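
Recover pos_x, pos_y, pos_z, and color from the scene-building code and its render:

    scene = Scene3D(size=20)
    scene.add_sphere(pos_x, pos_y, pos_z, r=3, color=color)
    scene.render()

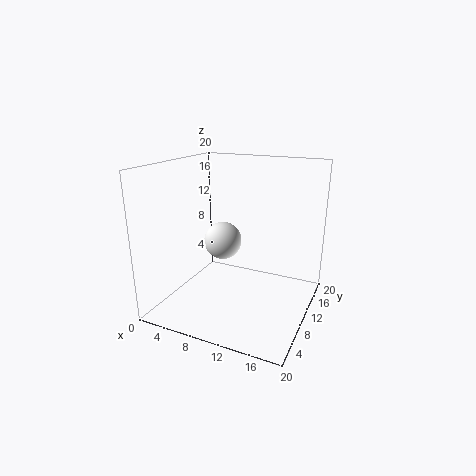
pos_x = 5; pos_y = 15; pos_z = 7; color = 'white'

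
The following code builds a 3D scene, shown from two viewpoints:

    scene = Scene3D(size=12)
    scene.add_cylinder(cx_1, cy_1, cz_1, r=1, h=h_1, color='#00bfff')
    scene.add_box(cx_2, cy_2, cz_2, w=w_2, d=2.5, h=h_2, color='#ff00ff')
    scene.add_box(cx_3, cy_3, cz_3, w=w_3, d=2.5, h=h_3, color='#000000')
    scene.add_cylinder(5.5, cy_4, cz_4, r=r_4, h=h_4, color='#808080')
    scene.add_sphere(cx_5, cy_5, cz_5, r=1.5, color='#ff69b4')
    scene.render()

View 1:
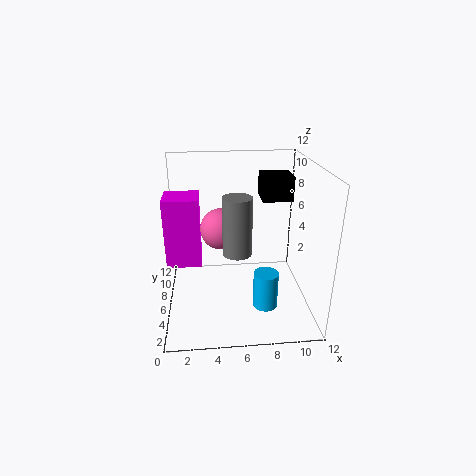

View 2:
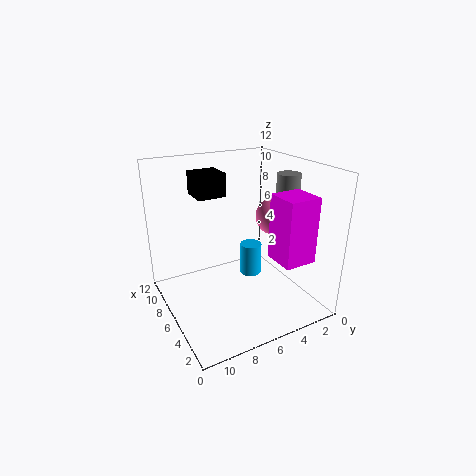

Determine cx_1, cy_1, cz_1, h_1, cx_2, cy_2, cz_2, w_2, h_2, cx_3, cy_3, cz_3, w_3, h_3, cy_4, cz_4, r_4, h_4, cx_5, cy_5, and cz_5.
cx_1 = 8, cy_1 = 3.5, cz_1 = 1, h_1 = 3, cx_2 = 0.5, cy_2 = 2.5, cz_2 = 5.5, w_2 = 2.5, h_2 = 5, cx_3 = 8, cy_3 = 6, cz_3 = 9, w_3 = 2.5, h_3 = 2, cy_4 = 1.5, cz_4 = 7, r_4 = 1, h_4 = 4, cx_5 = 4.5, cy_5 = 3.5, cz_5 = 8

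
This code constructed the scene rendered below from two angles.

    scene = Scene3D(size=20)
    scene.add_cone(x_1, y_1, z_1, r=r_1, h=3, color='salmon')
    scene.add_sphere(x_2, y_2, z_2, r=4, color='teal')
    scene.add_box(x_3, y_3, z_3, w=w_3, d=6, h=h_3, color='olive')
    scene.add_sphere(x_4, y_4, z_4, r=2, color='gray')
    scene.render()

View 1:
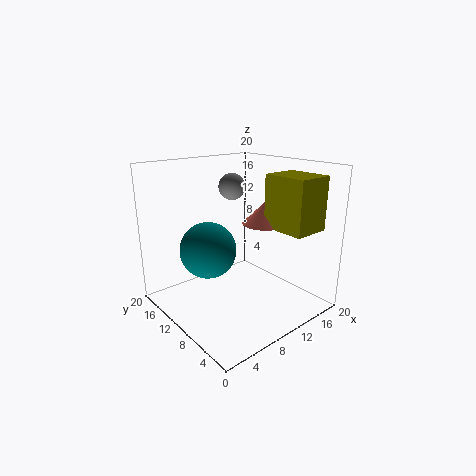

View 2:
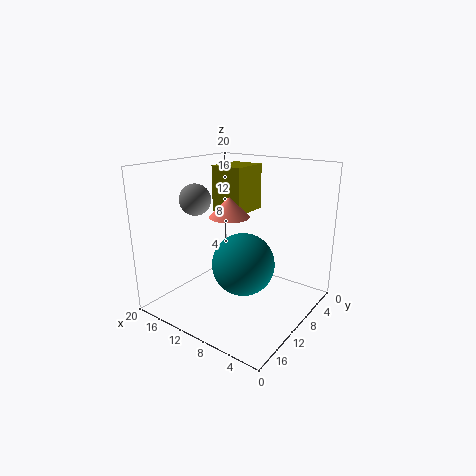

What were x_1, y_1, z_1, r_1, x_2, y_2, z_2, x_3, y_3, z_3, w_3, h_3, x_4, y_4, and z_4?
x_1 = 13
y_1 = 8
z_1 = 12
r_1 = 3
x_2 = 7
y_2 = 13
z_2 = 8
x_3 = 12
y_3 = 1
z_3 = 12
w_3 = 5
h_3 = 7
x_4 = 13
y_4 = 15
z_4 = 16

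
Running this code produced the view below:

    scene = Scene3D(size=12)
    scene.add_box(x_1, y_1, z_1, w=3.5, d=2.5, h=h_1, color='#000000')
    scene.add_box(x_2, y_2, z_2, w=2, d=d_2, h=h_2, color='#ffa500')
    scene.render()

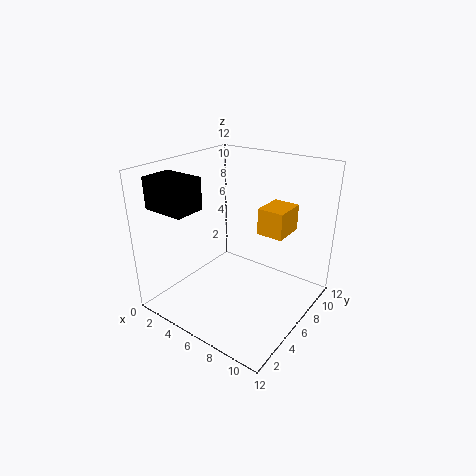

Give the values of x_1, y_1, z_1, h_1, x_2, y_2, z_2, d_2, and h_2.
x_1 = 1
y_1 = 1
z_1 = 9
h_1 = 2.5
x_2 = 8.5
y_2 = 5
z_2 = 7.5
d_2 = 2.5
h_2 = 2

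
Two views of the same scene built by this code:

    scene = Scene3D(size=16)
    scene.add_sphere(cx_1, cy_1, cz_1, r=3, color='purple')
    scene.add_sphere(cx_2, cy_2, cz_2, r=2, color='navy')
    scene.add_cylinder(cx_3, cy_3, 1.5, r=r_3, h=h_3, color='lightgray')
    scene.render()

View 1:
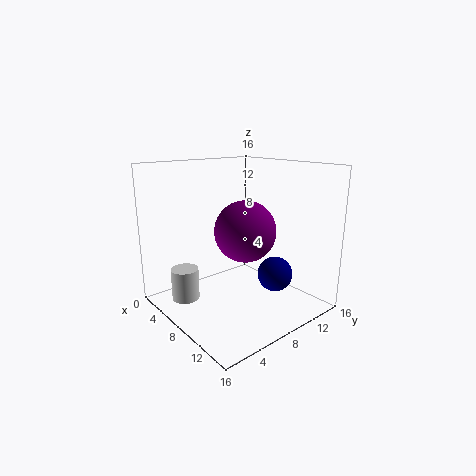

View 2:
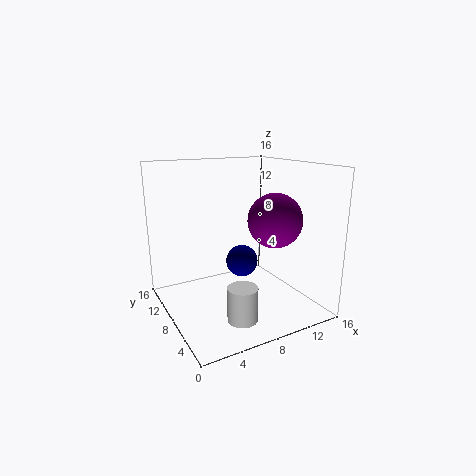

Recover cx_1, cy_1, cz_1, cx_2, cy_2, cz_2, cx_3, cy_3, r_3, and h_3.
cx_1 = 11.5
cy_1 = 6
cz_1 = 10
cx_2 = 10.5
cy_2 = 11.5
cz_2 = 3.5
cx_3 = 5.5
cy_3 = 2.5
r_3 = 1.5
h_3 = 3.5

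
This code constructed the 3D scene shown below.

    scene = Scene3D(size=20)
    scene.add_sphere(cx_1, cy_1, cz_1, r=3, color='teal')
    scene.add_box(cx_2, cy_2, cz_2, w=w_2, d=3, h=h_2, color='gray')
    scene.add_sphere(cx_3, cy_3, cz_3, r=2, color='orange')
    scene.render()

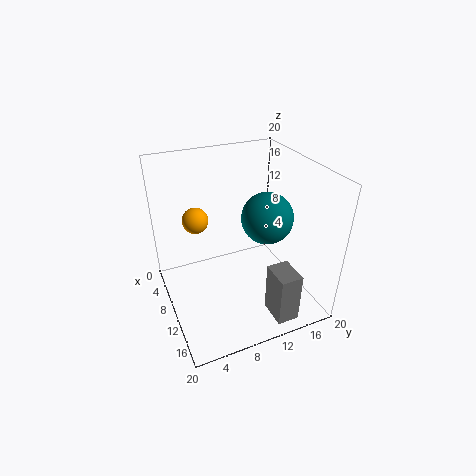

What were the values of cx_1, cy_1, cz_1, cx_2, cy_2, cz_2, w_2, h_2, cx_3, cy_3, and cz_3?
cx_1 = 16, cy_1 = 11, cz_1 = 16, cx_2 = 15, cy_2 = 12, cz_2 = 1, w_2 = 4, h_2 = 7, cx_3 = 3, cy_3 = 6, cz_3 = 10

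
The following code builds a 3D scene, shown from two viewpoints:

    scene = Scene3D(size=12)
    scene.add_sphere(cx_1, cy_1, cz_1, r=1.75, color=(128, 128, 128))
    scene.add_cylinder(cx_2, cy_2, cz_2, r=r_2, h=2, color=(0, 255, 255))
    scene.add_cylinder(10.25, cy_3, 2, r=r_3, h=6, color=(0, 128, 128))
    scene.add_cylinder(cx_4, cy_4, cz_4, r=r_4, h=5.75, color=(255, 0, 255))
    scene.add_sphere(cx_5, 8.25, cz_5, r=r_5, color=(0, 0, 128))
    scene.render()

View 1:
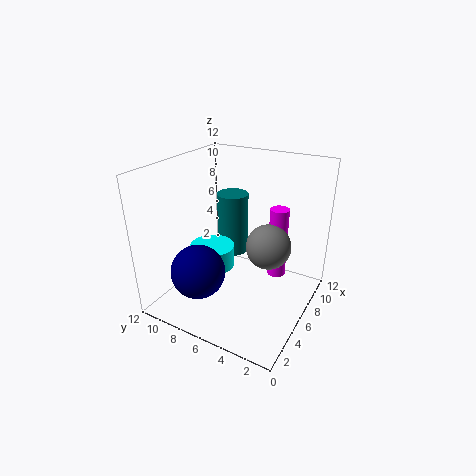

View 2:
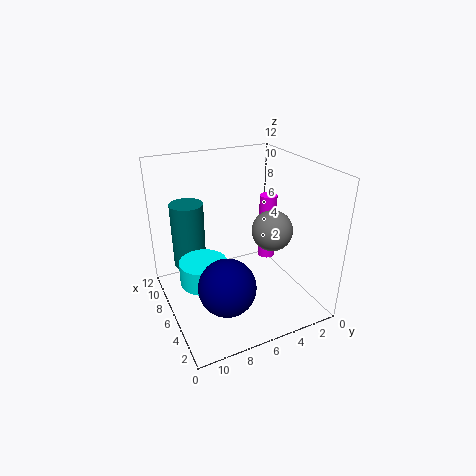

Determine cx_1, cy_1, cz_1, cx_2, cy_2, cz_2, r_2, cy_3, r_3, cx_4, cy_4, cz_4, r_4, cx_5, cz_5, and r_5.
cx_1 = 5.5; cy_1 = 3; cz_1 = 6.25; cx_2 = 6.5; cy_2 = 9; cz_2 = 2.25; r_2 = 2; cy_3 = 9; r_3 = 1.5; cx_4 = 6.75; cy_4 = 2.75; cz_4 = 3.25; r_4 = 0.75; cx_5 = 3.25; cz_5 = 3.5; r_5 = 2.25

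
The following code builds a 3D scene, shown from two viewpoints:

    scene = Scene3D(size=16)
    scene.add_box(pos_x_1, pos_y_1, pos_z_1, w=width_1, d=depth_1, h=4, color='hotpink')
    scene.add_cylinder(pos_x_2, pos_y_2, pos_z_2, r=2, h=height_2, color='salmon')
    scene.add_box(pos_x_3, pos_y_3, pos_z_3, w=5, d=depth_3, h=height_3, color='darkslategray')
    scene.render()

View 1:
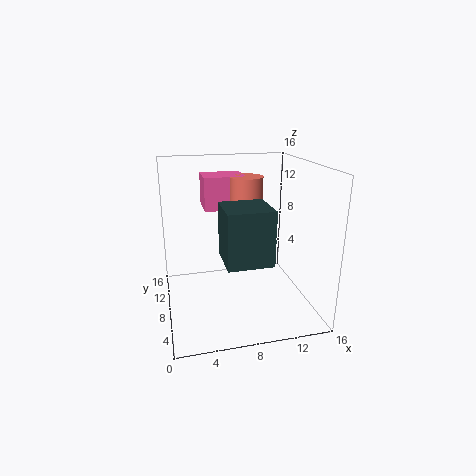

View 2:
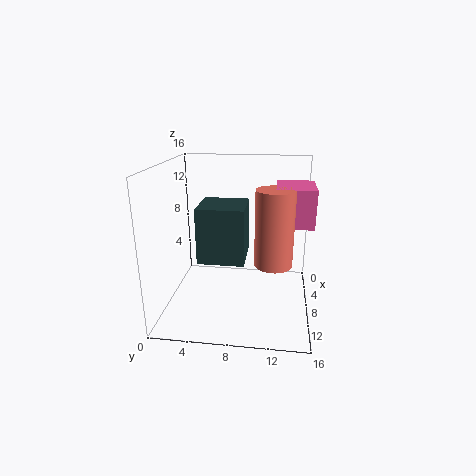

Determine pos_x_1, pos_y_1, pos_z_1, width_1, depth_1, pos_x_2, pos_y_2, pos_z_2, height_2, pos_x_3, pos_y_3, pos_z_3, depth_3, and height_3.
pos_x_1 = 5
pos_y_1 = 12
pos_z_1 = 10
width_1 = 5
depth_1 = 4
pos_x_2 = 10
pos_y_2 = 12
pos_z_2 = 6
height_2 = 8
pos_x_3 = 6
pos_y_3 = 4
pos_z_3 = 6
depth_3 = 5
height_3 = 6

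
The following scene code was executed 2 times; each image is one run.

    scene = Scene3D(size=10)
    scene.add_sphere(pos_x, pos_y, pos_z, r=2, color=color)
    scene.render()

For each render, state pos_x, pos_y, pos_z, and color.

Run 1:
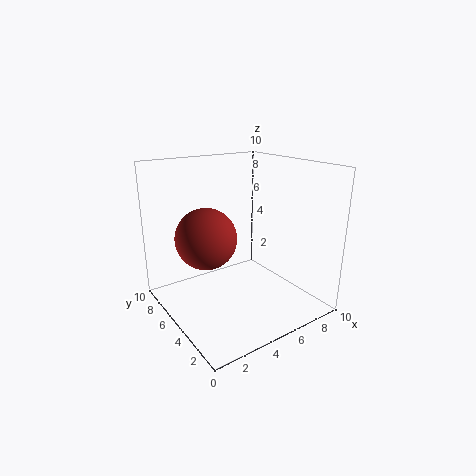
pos_x = 2.5; pos_y = 5; pos_z = 5.5; color = 'brown'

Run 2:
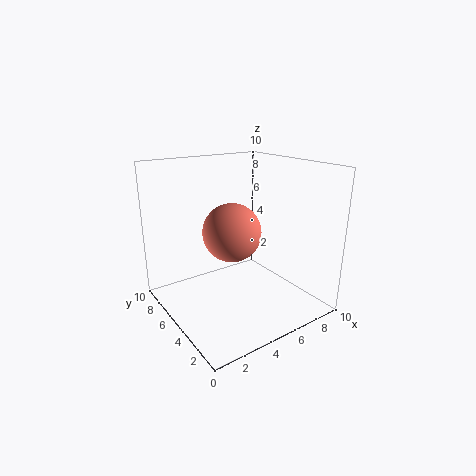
pos_x = 4.5; pos_y = 5; pos_z = 5.5; color = 'salmon'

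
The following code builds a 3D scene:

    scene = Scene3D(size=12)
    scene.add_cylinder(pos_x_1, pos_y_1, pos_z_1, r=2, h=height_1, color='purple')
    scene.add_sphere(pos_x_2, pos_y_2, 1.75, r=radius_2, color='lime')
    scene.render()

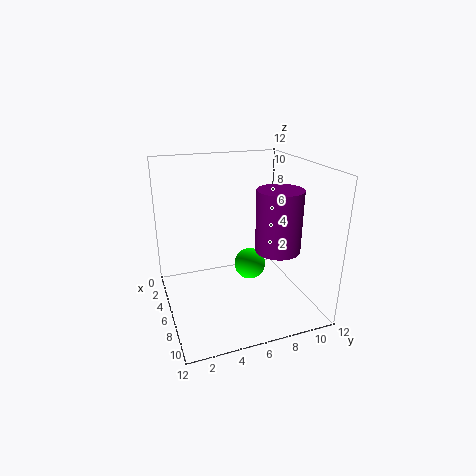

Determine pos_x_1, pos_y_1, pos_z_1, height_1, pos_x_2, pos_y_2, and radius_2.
pos_x_1 = 6
pos_y_1 = 9.75
pos_z_1 = 4.25
height_1 = 5.5
pos_x_2 = 3.25
pos_y_2 = 8.25
radius_2 = 1.5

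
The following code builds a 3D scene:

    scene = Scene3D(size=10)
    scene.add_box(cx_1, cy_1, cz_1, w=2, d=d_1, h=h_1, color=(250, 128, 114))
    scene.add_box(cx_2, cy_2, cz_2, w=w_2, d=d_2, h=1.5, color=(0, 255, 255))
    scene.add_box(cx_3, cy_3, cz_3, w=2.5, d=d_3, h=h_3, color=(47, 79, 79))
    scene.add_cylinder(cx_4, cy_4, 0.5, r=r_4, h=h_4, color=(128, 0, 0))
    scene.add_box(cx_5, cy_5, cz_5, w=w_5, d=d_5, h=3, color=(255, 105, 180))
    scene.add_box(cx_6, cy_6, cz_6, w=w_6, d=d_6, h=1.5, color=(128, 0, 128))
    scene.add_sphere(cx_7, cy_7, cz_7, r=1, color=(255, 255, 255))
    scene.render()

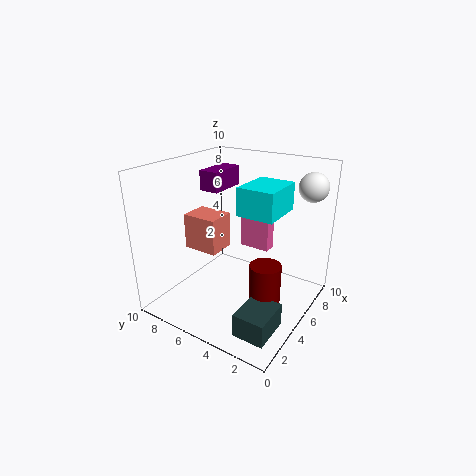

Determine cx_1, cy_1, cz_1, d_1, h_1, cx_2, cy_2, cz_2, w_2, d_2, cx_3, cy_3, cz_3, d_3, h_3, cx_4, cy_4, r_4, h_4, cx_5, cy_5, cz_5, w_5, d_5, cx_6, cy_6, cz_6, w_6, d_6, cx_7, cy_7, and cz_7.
cx_1 = 3.5
cy_1 = 6
cz_1 = 4
d_1 = 2.5
h_1 = 2.5
cx_2 = 1
cy_2 = 0.5
cz_2 = 8.5
w_2 = 2.5
d_2 = 2
cx_3 = 0.5
cy_3 = 0.5
cz_3 = 1
d_3 = 2
h_3 = 1.5
cx_4 = 3.5
cy_4 = 2
r_4 = 1
h_4 = 4
cx_5 = 8.5
cy_5 = 4.5
cz_5 = 2.5
w_5 = 1
d_5 = 2.5
cx_6 = 6
cy_6 = 7.5
cz_6 = 7.5
w_6 = 3
d_6 = 1.5
cx_7 = 8
cy_7 = 1
cz_7 = 8.5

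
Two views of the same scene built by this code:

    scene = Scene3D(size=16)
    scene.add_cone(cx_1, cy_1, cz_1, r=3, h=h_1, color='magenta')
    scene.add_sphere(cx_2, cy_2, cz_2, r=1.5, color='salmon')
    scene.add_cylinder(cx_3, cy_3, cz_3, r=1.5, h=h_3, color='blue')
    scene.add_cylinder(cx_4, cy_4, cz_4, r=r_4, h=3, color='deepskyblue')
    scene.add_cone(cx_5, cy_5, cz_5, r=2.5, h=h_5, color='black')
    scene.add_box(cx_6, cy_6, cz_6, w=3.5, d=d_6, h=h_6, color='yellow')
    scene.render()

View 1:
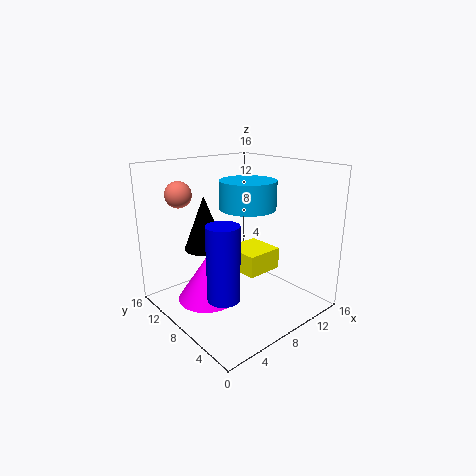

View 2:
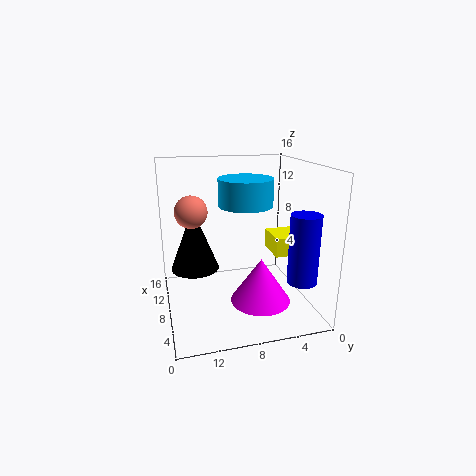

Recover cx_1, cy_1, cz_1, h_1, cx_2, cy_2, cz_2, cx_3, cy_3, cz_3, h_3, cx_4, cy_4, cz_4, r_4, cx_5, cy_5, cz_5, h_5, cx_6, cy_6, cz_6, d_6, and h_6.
cx_1 = 3, cy_1 = 7, cz_1 = 3, h_1 = 4.5, cx_2 = 4, cy_2 = 13.5, cz_2 = 12.5, cx_3 = 2, cy_3 = 3, cz_3 = 5, h_3 = 7, cx_4 = 8.5, cy_4 = 7, cz_4 = 11.5, r_4 = 3, cx_5 = 7, cy_5 = 13, cz_5 = 5.5, h_5 = 6.5, cx_6 = 4, cy_6 = 1.5, cz_6 = 7, d_6 = 3.5, h_6 = 2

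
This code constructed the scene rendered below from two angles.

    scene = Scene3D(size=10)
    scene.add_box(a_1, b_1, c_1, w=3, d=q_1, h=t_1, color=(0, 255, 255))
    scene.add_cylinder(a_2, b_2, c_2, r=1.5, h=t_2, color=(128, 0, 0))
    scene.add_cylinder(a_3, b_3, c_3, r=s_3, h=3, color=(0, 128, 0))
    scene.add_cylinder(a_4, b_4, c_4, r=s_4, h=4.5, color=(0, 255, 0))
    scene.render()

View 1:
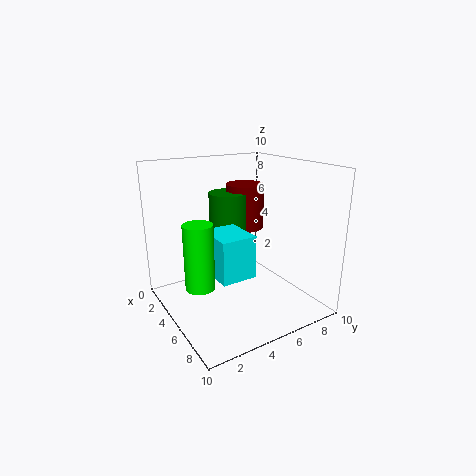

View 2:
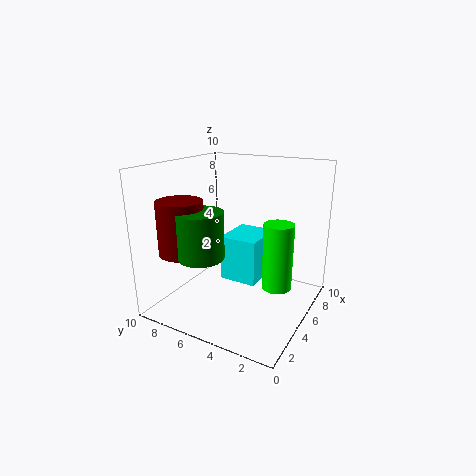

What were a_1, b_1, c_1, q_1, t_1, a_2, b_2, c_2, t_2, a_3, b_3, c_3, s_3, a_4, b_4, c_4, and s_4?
a_1 = 3.5, b_1 = 3, c_1 = 2.5, q_1 = 2.5, t_1 = 3, a_2 = 2, b_2 = 7.5, c_2 = 4.5, t_2 = 3.5, a_3 = 2, b_3 = 6, c_3 = 4.5, s_3 = 1.5, a_4 = 5, b_4 = 2, c_4 = 2, s_4 = 1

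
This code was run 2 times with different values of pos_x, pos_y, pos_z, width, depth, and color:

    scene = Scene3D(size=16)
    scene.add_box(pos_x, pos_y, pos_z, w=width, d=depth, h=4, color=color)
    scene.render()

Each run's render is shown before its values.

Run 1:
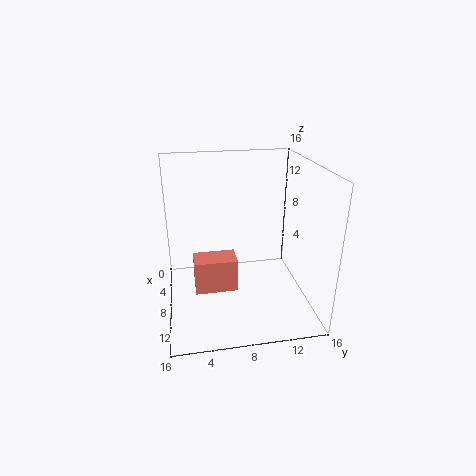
pos_x = 5, pos_y = 3, pos_z = 1, width = 3, depth = 5, color = 'salmon'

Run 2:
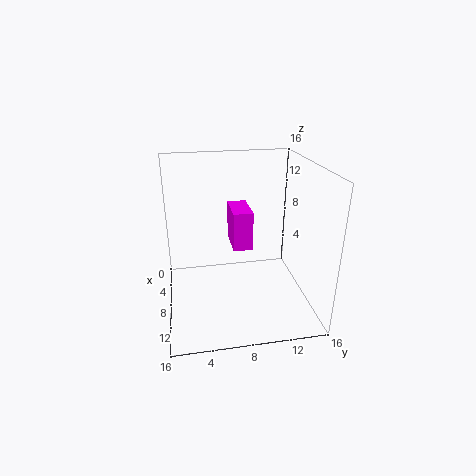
pos_x = 7, pos_y = 7, pos_z = 8, width = 4, depth = 2, color = 'magenta'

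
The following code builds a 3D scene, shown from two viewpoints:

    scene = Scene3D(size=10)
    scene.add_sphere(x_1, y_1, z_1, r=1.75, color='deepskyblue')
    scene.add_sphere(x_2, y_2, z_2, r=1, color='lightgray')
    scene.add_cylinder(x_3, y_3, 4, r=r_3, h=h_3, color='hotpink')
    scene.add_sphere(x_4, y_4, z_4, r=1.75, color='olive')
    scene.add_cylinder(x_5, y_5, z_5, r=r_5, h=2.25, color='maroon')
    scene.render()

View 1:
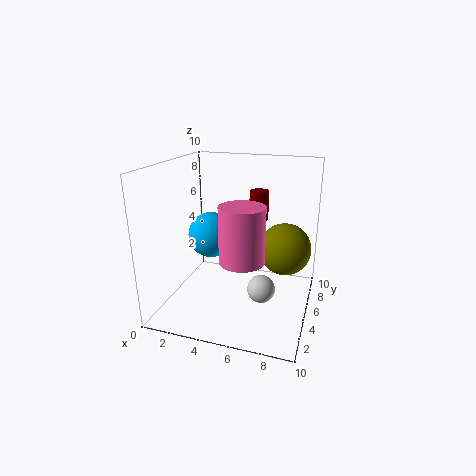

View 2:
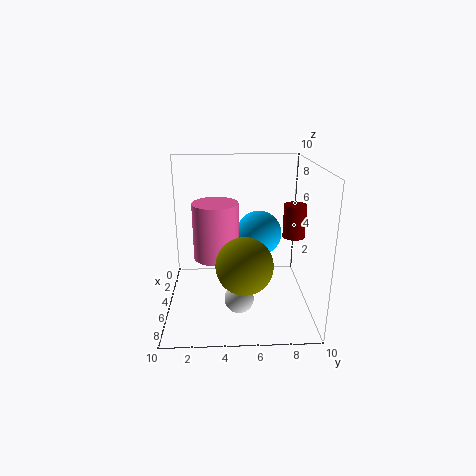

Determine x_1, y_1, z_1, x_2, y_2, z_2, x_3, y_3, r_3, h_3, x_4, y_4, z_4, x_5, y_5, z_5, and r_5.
x_1 = 2.25
y_1 = 6.75
z_1 = 4.25
x_2 = 6.75
y_2 = 5
z_2 = 1.25
x_3 = 5.75
y_3 = 3.5
r_3 = 1.5
h_3 = 3.75
x_4 = 8.25
y_4 = 5.25
z_4 = 4.5
x_5 = 5.5
y_5 = 8.75
z_5 = 5.25
r_5 = 0.75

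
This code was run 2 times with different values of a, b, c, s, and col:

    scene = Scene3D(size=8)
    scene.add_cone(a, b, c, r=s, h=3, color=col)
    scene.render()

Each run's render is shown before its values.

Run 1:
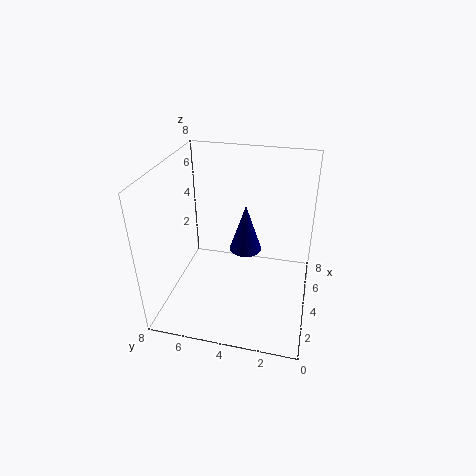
a = 6; b = 4; c = 2; s = 1; col = 'navy'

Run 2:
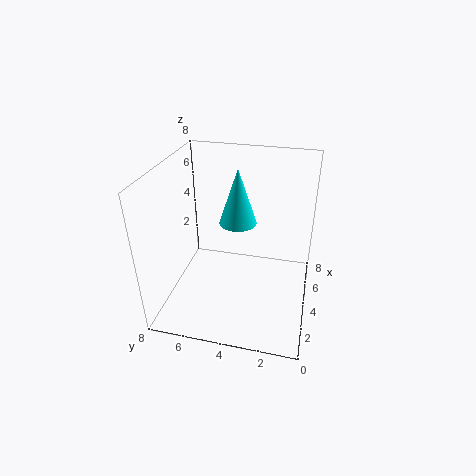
a = 4; b = 4; c = 5; s = 1; col = 'cyan'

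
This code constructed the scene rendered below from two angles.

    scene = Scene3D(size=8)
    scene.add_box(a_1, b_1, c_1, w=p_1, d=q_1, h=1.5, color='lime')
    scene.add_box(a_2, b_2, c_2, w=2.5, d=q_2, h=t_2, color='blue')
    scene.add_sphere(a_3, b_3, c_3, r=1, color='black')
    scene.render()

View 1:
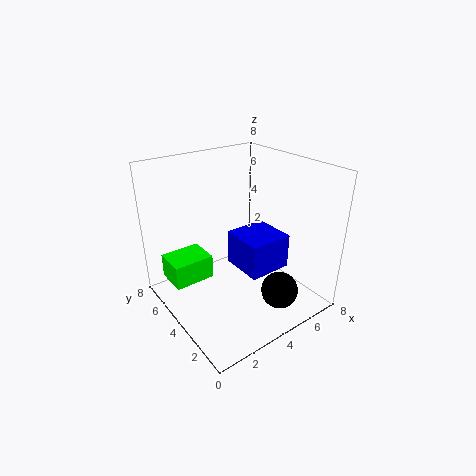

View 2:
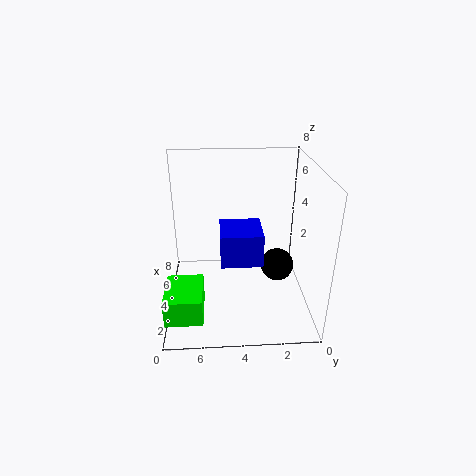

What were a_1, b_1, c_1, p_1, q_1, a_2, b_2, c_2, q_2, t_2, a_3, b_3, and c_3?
a_1 = 1
b_1 = 6
c_1 = 0.5
p_1 = 2.5
q_1 = 2
a_2 = 4
b_2 = 2.5
c_2 = 2
q_2 = 2.5
t_2 = 2
a_3 = 5
b_3 = 1.5
c_3 = 1.5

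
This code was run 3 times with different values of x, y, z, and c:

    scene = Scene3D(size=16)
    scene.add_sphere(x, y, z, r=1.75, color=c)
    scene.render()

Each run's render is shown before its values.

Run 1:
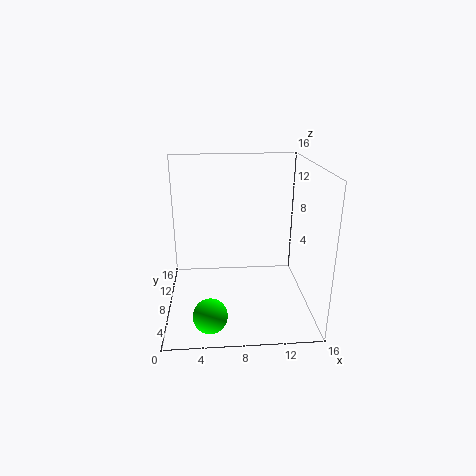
x = 4.75
y = 2.25
z = 2
c = 'lime'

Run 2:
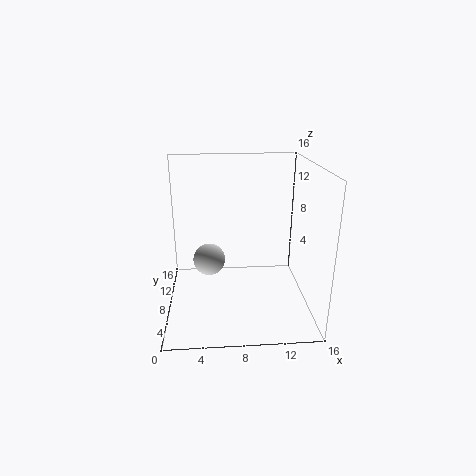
x = 4.75
y = 7.5
z = 5.75
c = 'lightgray'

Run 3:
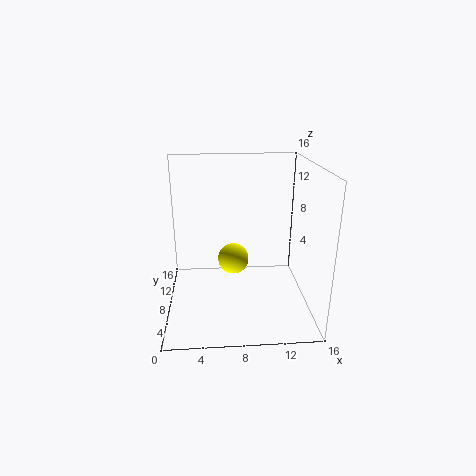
x = 7.5
y = 8.5
z = 5.25
c = 'yellow'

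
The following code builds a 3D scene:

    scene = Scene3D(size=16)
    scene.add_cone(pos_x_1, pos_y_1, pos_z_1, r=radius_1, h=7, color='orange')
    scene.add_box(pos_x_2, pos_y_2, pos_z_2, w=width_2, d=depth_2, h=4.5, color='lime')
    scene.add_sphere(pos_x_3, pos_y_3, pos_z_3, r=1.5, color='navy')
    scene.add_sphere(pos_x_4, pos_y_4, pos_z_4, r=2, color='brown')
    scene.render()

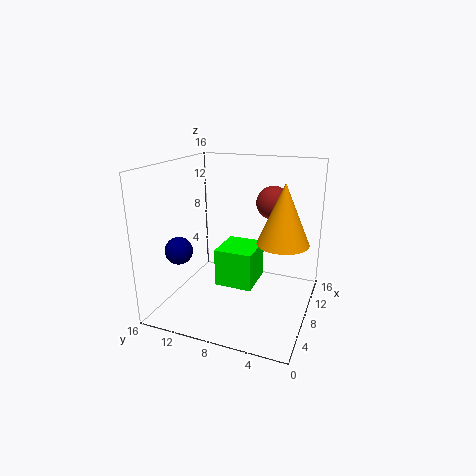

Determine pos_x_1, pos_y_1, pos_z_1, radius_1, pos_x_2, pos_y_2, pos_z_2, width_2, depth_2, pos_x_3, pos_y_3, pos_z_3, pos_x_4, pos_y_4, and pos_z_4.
pos_x_1 = 10.5; pos_y_1 = 3.5; pos_z_1 = 7; radius_1 = 3; pos_x_2 = 8; pos_y_2 = 6.5; pos_z_2 = 1.5; width_2 = 5; depth_2 = 4.5; pos_x_3 = 4.5; pos_y_3 = 13.5; pos_z_3 = 7; pos_x_4 = 13; pos_y_4 = 5.5; pos_z_4 = 11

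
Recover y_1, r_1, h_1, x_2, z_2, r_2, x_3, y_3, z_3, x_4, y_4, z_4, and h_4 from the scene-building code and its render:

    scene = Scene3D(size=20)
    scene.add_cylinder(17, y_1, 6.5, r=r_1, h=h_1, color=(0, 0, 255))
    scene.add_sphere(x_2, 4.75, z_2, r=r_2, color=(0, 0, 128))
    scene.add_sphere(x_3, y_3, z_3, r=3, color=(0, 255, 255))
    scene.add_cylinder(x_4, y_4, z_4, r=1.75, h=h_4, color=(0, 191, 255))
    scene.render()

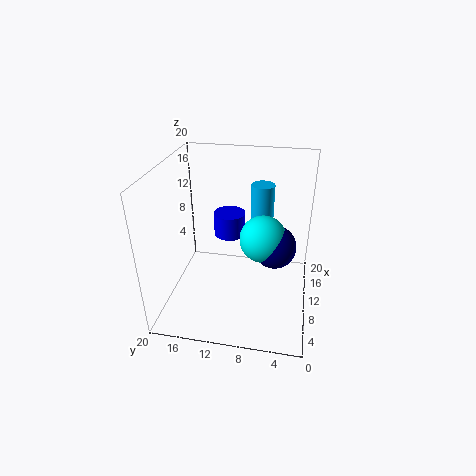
y_1 = 12.75; r_1 = 2.5; h_1 = 3.75; x_2 = 7.5; z_2 = 10.75; r_2 = 2.75; x_3 = 7.5; y_3 = 6.25; z_3 = 11.75; x_4 = 16.5; y_4 = 7.5; z_4 = 9; h_4 = 6.5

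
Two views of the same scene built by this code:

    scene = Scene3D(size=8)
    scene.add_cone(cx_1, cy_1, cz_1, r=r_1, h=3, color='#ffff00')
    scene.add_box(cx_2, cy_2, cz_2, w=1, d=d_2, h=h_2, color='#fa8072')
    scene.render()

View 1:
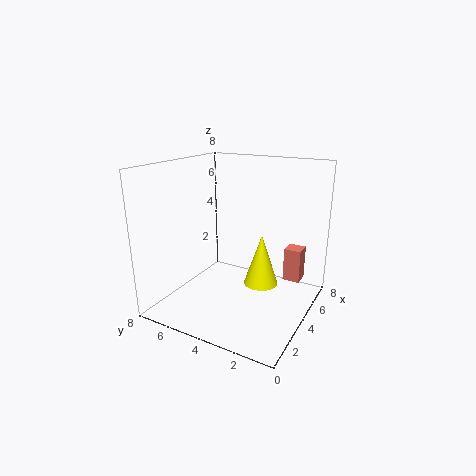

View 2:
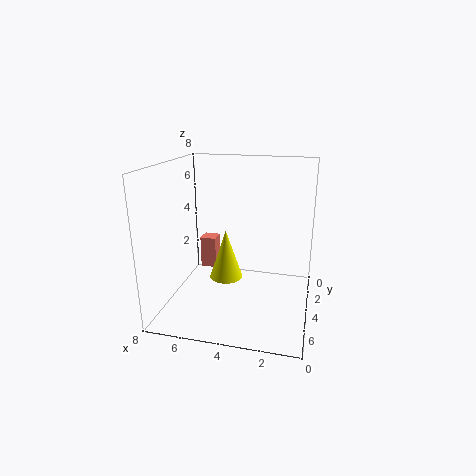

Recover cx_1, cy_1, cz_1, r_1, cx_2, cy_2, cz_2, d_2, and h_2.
cx_1 = 5; cy_1 = 3; cz_1 = 1; r_1 = 1; cx_2 = 6; cy_2 = 1; cz_2 = 1; d_2 = 1; h_2 = 2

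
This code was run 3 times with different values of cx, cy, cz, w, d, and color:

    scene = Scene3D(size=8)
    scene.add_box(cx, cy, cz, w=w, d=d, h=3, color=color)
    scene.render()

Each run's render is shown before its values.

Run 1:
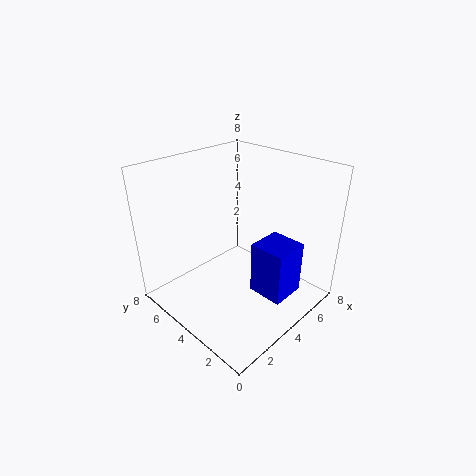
cx = 4
cy = 1
cz = 1
w = 2
d = 2
color = 'blue'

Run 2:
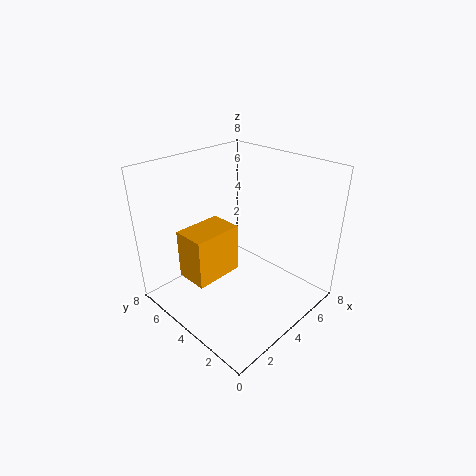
cx = 2
cy = 5
cz = 1
w = 3
d = 2
color = 'orange'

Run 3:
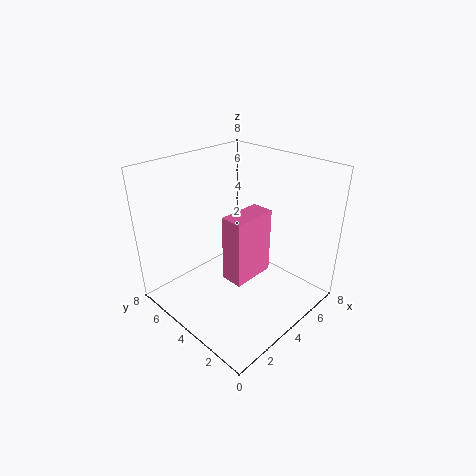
cx = 1
cy = 1
cz = 4
w = 2
d = 1
color = 'hotpink'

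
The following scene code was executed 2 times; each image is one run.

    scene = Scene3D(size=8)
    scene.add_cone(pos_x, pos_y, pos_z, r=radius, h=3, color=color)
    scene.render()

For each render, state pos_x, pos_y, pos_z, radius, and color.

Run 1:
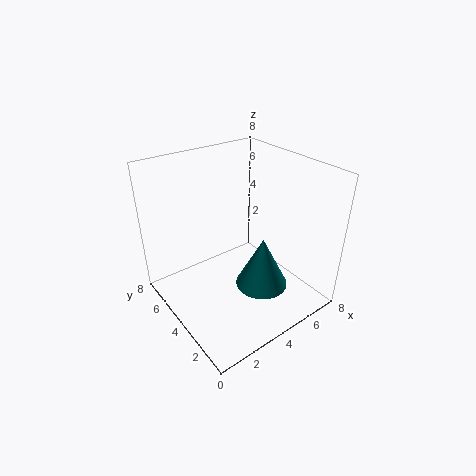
pos_x = 5; pos_y = 3; pos_z = 1; radius = 1.5; color = 'teal'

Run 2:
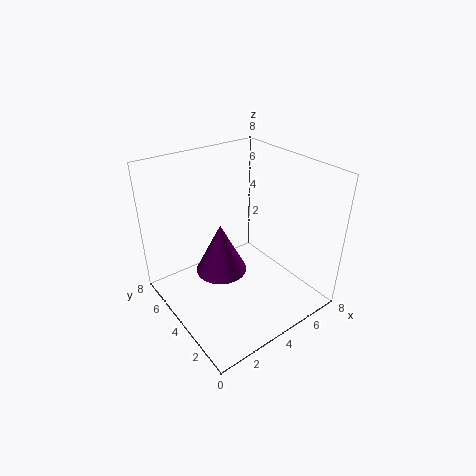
pos_x = 3.5; pos_y = 5; pos_z = 1.5; radius = 1.5; color = 'purple'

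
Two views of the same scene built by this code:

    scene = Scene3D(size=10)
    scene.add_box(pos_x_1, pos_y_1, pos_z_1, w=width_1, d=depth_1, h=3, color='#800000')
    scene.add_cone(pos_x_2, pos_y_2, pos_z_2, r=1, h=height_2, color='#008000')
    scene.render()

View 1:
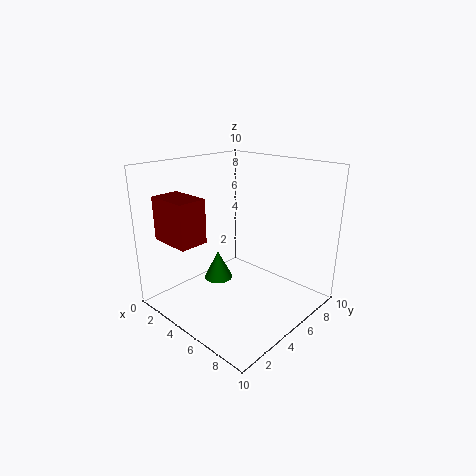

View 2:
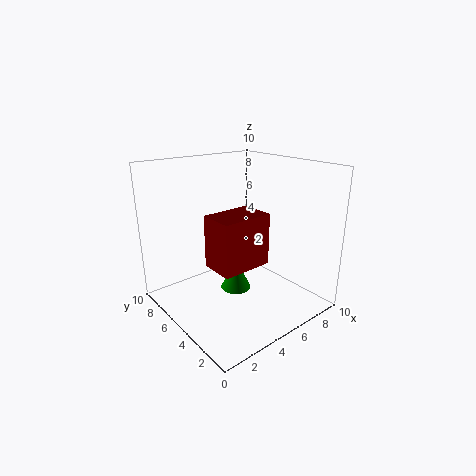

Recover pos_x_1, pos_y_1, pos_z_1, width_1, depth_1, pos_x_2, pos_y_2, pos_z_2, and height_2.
pos_x_1 = 1
pos_y_1 = 1
pos_z_1 = 5
width_1 = 3
depth_1 = 2
pos_x_2 = 4
pos_y_2 = 4
pos_z_2 = 2
height_2 = 2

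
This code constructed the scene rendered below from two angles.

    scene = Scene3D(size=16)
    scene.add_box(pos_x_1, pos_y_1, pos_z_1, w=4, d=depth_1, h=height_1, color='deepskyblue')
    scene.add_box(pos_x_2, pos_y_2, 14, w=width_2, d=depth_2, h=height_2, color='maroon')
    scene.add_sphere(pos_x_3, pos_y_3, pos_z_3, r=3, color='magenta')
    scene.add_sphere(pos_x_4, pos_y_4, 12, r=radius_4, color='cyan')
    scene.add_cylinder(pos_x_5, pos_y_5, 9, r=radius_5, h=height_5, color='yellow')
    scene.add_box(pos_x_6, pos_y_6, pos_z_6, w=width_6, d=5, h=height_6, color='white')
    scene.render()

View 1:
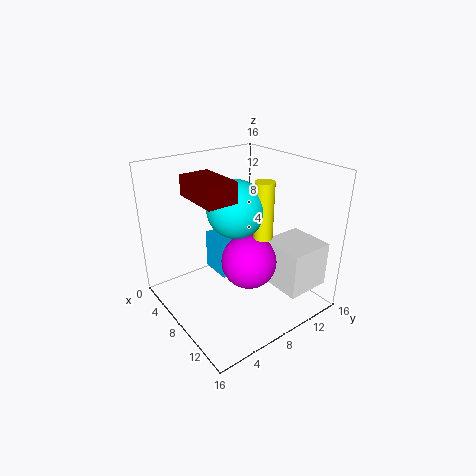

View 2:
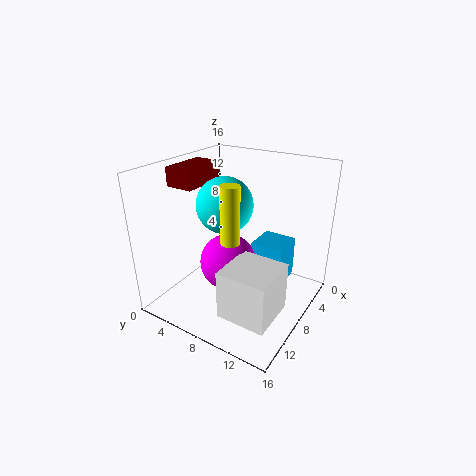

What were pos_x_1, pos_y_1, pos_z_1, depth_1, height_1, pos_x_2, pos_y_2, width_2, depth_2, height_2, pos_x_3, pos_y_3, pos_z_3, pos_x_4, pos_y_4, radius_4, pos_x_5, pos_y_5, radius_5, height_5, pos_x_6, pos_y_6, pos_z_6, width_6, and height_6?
pos_x_1 = 1
pos_y_1 = 8
pos_z_1 = 1
depth_1 = 4
height_1 = 5
pos_x_2 = 7
pos_y_2 = 2
width_2 = 5
depth_2 = 3
height_2 = 2
pos_x_3 = 10
pos_y_3 = 8
pos_z_3 = 6
pos_x_4 = 9
pos_y_4 = 7
radius_4 = 3
pos_x_5 = 11
pos_y_5 = 9
radius_5 = 1
height_5 = 6
pos_x_6 = 10
pos_y_6 = 10
pos_z_6 = 3
width_6 = 5
height_6 = 5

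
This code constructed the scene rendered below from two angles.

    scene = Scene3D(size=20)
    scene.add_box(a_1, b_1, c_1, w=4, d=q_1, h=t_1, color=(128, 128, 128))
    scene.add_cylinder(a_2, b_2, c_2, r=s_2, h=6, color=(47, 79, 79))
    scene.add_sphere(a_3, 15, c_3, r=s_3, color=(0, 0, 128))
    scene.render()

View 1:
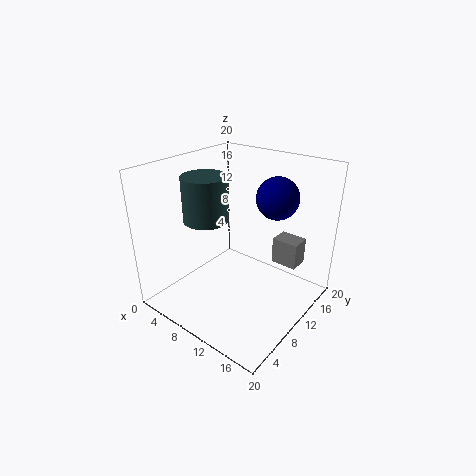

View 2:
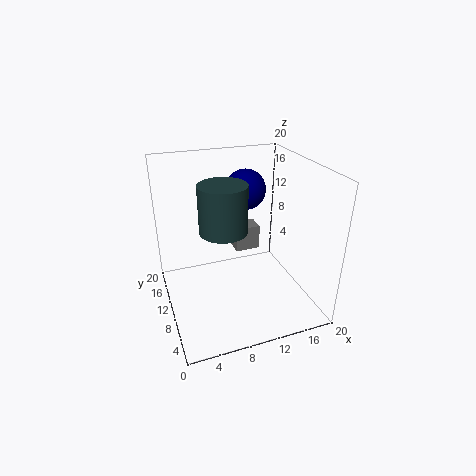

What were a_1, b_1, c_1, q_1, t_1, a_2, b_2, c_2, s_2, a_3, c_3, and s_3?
a_1 = 12, b_1 = 16, c_1 = 4, q_1 = 3, t_1 = 4, a_2 = 7, b_2 = 7, c_2 = 13, s_2 = 3, a_3 = 13, c_3 = 15, s_3 = 3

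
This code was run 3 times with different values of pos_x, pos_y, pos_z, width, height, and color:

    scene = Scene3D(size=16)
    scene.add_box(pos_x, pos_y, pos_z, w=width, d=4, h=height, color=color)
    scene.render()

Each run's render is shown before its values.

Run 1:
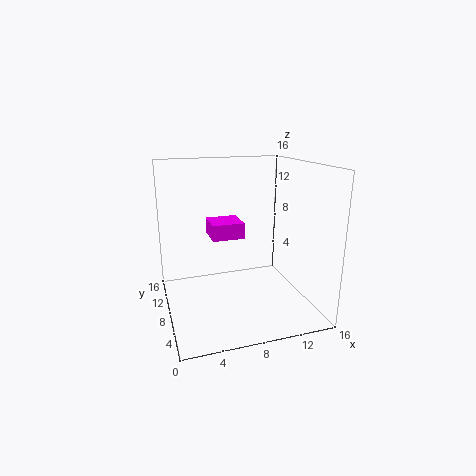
pos_x = 6, pos_y = 11.5, pos_z = 6.5, width = 4, height = 2, color = 'magenta'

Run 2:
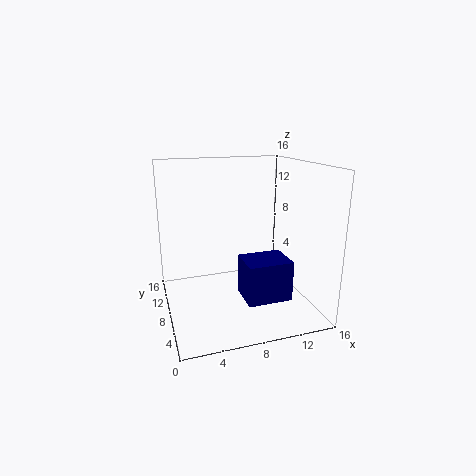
pos_x = 8, pos_y = 4, pos_z = 1.5, width = 5, height = 4.5, color = 'navy'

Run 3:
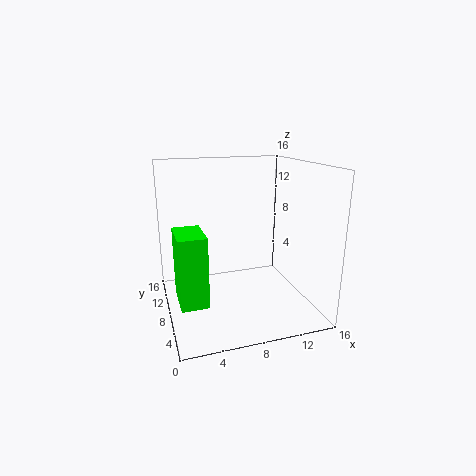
pos_x = 0.5, pos_y = 0.5, pos_z = 4.5, width = 2.5, height = 6.5, color = 'lime'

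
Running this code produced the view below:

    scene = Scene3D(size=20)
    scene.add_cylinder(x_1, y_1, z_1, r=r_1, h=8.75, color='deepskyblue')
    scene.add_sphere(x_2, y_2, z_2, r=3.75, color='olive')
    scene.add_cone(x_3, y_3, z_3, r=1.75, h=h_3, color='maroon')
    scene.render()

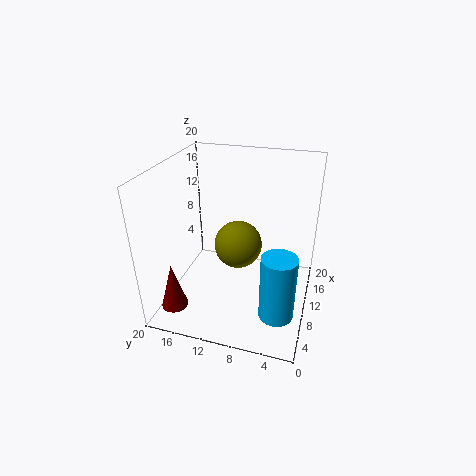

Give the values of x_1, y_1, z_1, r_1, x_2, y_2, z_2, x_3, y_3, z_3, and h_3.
x_1 = 4.75; y_1 = 3.25; z_1 = 2.5; r_1 = 2.25; x_2 = 15; y_2 = 11.5; z_2 = 5.75; x_3 = 2.75; y_3 = 16.75; z_3 = 2.5; h_3 = 6.25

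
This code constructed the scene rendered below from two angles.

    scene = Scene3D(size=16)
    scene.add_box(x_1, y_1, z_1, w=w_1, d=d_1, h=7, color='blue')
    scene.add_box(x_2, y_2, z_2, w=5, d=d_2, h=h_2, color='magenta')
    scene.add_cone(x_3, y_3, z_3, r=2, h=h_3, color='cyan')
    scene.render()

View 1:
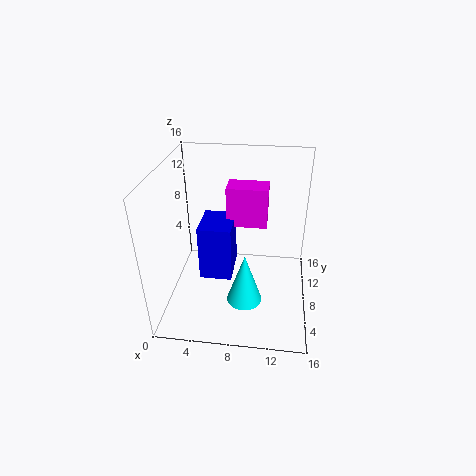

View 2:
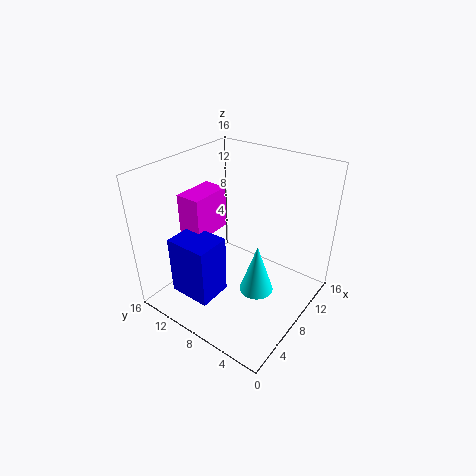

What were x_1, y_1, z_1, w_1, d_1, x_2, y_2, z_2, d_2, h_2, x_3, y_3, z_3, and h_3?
x_1 = 3
y_1 = 9
z_1 = 1
w_1 = 4
d_1 = 5
x_2 = 6
y_2 = 12
z_2 = 7
d_2 = 3
h_2 = 5
x_3 = 9
y_3 = 6
z_3 = 1
h_3 = 6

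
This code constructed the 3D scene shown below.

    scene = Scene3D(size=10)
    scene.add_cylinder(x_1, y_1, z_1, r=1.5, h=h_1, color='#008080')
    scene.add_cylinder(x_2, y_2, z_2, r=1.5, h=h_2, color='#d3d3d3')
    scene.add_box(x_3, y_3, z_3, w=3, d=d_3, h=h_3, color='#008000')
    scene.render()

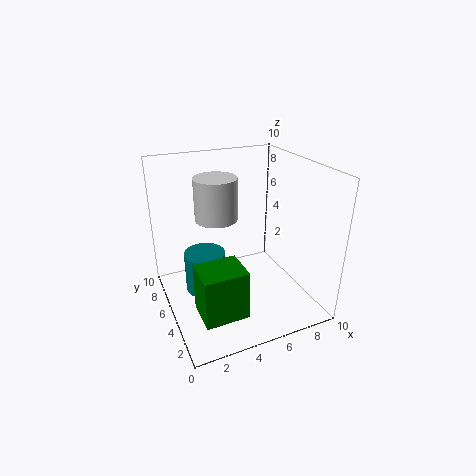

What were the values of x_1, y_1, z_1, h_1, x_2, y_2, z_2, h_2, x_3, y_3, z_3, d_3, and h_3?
x_1 = 3; y_1 = 6.5; z_1 = 0.5; h_1 = 3; x_2 = 4; y_2 = 6.5; z_2 = 6; h_2 = 3; x_3 = 1.5; y_3 = 2; z_3 = 0.5; d_3 = 2.5; h_3 = 3.5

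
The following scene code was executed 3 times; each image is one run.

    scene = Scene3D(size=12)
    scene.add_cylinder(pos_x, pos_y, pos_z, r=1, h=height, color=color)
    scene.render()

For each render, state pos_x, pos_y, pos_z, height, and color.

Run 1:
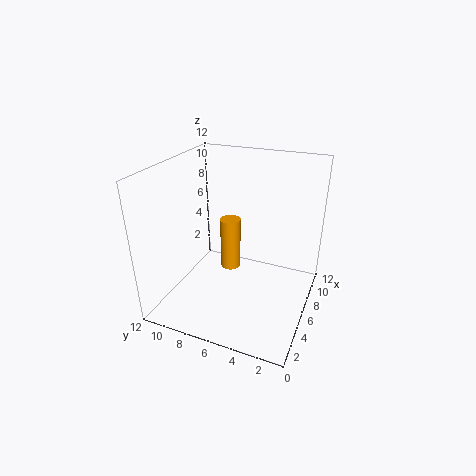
pos_x = 10; pos_y = 8.5; pos_z = 0.25; height = 5.25; color = 'orange'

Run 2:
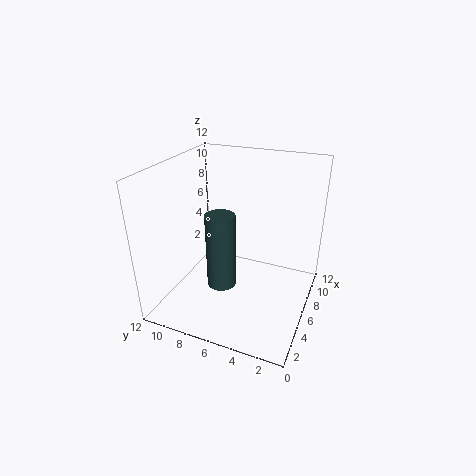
pos_x = 1.25; pos_y = 5.25; pos_z = 5; height = 5.25; color = 'darkslategray'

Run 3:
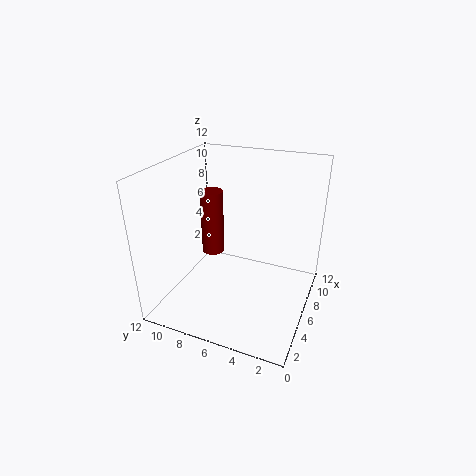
pos_x = 7.25; pos_y = 9; pos_z = 3.5; height = 5.75; color = 'maroon'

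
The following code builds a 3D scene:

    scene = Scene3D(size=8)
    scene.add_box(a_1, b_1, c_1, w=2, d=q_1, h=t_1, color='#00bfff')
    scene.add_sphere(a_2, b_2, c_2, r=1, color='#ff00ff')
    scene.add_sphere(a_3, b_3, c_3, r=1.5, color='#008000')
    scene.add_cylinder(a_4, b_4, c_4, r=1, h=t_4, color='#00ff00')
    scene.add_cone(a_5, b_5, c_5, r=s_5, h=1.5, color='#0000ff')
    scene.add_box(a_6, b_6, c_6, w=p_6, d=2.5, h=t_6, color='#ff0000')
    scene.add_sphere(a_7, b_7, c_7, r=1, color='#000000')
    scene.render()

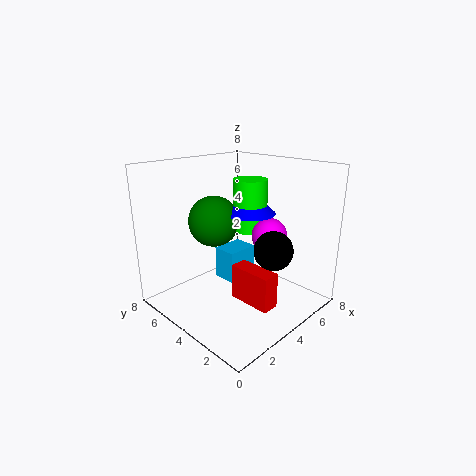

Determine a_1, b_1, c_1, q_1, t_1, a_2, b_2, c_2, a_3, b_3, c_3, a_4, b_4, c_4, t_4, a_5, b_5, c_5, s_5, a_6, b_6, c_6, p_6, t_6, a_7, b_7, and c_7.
a_1 = 4.5, b_1 = 5, c_1 = 0.5, q_1 = 1.5, t_1 = 2, a_2 = 5.5, b_2 = 3, c_2 = 4, a_3 = 4, b_3 = 6, c_3 = 4.5, a_4 = 5.5, b_4 = 4.5, c_4 = 4, t_4 = 3, a_5 = 5.5, b_5 = 4.5, c_5 = 5, s_5 = 1.5, a_6 = 3.5, b_6 = 1.5, c_6 = 0.5, p_6 = 1, t_6 = 2, a_7 = 4, b_7 = 1.5, c_7 = 4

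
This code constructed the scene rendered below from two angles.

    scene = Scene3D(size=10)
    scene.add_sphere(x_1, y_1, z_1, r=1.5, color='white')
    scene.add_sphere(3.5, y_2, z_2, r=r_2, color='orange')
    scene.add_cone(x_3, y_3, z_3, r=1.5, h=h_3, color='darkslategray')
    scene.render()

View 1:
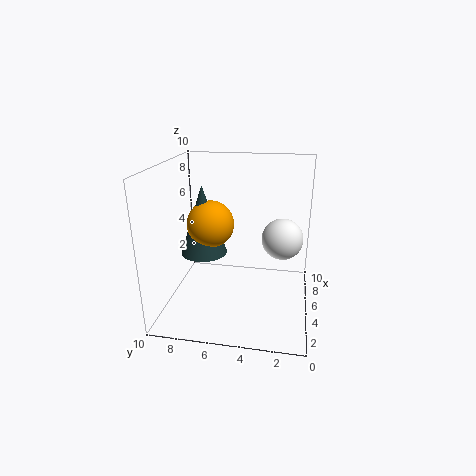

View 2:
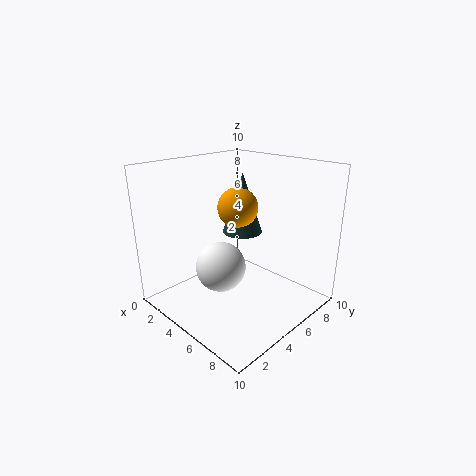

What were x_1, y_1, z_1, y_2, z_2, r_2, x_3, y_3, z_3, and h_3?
x_1 = 6.5, y_1 = 2, z_1 = 4.5, y_2 = 6.5, z_2 = 6.5, r_2 = 1.5, x_3 = 3.5, y_3 = 7, z_3 = 4.5, h_3 = 4.5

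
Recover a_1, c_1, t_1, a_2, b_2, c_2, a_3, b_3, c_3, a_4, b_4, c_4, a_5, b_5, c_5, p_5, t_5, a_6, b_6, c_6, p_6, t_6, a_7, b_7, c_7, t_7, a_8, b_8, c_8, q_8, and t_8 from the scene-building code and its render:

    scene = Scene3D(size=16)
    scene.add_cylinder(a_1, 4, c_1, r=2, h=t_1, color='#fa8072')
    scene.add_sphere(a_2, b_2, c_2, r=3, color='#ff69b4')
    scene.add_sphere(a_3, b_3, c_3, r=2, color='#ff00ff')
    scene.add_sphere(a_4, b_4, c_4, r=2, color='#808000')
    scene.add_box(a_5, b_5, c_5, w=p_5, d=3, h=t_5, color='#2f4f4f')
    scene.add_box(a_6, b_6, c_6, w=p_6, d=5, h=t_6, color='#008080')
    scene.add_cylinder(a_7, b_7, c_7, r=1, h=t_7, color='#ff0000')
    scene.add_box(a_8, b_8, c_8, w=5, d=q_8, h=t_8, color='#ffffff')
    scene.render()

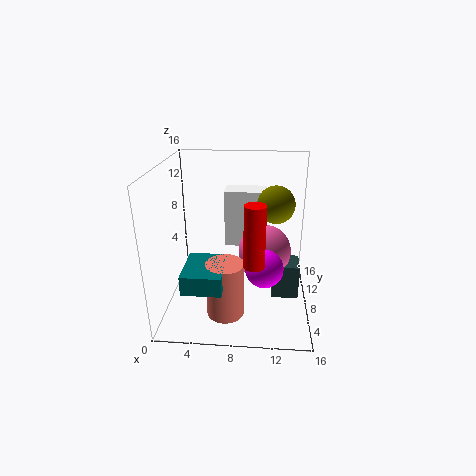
a_1 = 7; c_1 = 1; t_1 = 6; a_2 = 11; b_2 = 9; c_2 = 6; a_3 = 11; b_3 = 5; c_3 = 6; a_4 = 12; b_4 = 8; c_4 = 12; a_5 = 12; b_5 = 7; c_5 = 1; p_5 = 3; t_5 = 4; a_6 = 3; b_6 = 1; c_6 = 5; p_6 = 4; t_6 = 2; a_7 = 10; b_7 = 2; c_7 = 8; t_7 = 6; a_8 = 6; b_8 = 12; c_8 = 5; q_8 = 3; t_8 = 7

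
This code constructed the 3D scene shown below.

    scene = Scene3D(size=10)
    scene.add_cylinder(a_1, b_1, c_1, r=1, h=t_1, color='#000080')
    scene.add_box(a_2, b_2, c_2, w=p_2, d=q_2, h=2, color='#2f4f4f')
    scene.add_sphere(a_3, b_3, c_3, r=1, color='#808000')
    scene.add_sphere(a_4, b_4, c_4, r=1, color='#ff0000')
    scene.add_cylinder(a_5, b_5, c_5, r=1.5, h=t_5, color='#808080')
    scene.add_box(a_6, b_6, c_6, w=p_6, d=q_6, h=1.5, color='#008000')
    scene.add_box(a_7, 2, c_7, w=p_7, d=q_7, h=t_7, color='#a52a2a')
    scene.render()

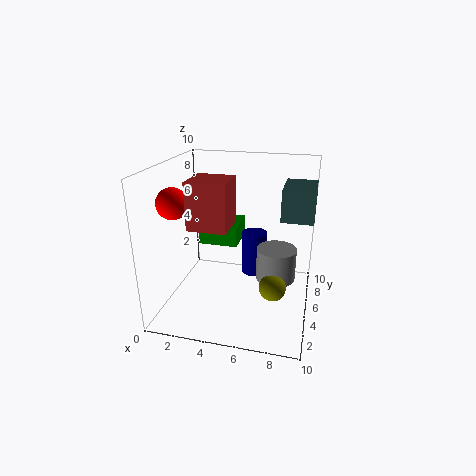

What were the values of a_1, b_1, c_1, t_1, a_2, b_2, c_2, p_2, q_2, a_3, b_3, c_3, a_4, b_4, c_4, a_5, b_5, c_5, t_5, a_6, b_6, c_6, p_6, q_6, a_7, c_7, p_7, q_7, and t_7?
a_1 = 5.5; b_1 = 8.5; c_1 = 0.5; t_1 = 3.5; a_2 = 8; b_2 = 3.5; c_2 = 7; p_2 = 2; q_2 = 3; a_3 = 7.5; b_3 = 5.5; c_3 = 1; a_4 = 1.5; b_4 = 2.5; c_4 = 8; a_5 = 7.5; b_5 = 7; c_5 = 1; t_5 = 2.5; a_6 = 1.5; b_6 = 6.5; c_6 = 3.5; p_6 = 3; q_6 = 3; a_7 = 2.5; c_7 = 6.5; p_7 = 2.5; q_7 = 2.5; t_7 = 3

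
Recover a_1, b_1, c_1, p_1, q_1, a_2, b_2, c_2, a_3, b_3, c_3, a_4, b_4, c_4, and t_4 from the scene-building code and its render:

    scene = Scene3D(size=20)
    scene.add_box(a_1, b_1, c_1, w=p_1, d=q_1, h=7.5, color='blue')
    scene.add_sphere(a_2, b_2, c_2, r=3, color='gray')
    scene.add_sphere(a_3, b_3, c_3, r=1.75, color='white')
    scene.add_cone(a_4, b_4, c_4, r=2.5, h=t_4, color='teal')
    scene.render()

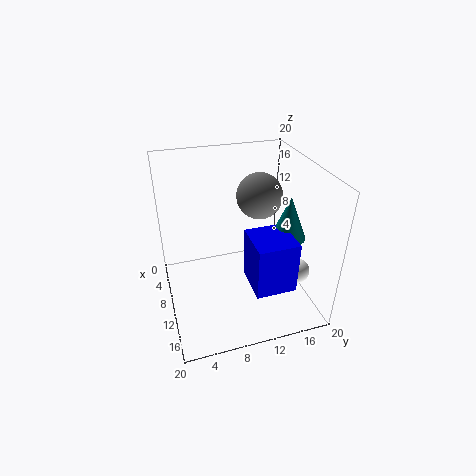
a_1 = 9.75
b_1 = 11
c_1 = 3.5
p_1 = 6
q_1 = 5.75
a_2 = 10.5
b_2 = 12.75
c_2 = 16.25
a_3 = 14
b_3 = 17.5
c_3 = 5.5
a_4 = 10.75
b_4 = 17.25
c_4 = 9.25
t_4 = 6.25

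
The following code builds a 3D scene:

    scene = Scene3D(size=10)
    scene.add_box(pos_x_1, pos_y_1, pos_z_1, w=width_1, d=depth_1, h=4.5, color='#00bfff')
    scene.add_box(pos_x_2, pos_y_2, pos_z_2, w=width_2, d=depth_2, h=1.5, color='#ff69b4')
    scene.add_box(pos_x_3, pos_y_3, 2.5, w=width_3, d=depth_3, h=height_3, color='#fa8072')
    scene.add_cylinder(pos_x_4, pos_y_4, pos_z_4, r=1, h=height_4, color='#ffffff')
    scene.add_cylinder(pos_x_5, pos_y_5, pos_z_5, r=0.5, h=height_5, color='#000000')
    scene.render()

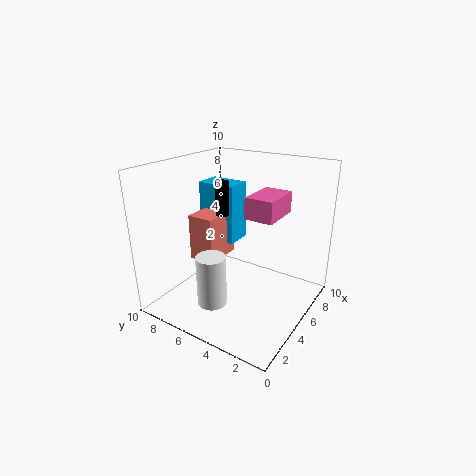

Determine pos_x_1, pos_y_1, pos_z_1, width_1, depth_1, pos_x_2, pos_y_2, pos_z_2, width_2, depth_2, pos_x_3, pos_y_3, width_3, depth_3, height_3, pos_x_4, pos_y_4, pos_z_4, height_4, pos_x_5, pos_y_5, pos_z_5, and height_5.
pos_x_1 = 6.5
pos_y_1 = 6.5
pos_z_1 = 3.5
width_1 = 2
depth_1 = 3
pos_x_2 = 5
pos_y_2 = 2.5
pos_z_2 = 6.5
width_2 = 3
depth_2 = 2
pos_x_3 = 4.5
pos_y_3 = 7
width_3 = 3
depth_3 = 2
height_3 = 3.5
pos_x_4 = 2.5
pos_y_4 = 5.5
pos_z_4 = 1
height_4 = 3.5
pos_x_5 = 6
pos_y_5 = 7
pos_z_5 = 6
height_5 = 2.5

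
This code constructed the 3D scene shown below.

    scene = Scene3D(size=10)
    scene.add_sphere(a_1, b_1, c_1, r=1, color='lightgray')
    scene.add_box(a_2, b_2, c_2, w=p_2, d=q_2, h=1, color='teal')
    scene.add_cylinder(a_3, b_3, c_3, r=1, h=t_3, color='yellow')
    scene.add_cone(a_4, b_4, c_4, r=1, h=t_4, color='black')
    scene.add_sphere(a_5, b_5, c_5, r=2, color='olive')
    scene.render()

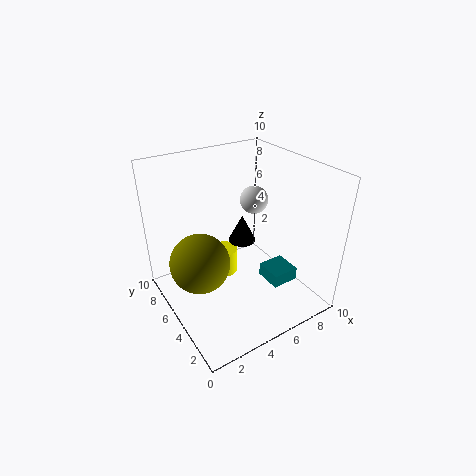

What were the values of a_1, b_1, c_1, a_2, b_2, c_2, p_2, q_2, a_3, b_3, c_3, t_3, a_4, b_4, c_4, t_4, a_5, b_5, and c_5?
a_1 = 7, b_1 = 6, c_1 = 7, a_2 = 7, b_2 = 3, c_2 = 1, p_2 = 2, q_2 = 2, a_3 = 5, b_3 = 7, c_3 = 1, t_3 = 2, a_4 = 6, b_4 = 6, c_4 = 4, t_4 = 2, a_5 = 2, b_5 = 5, c_5 = 4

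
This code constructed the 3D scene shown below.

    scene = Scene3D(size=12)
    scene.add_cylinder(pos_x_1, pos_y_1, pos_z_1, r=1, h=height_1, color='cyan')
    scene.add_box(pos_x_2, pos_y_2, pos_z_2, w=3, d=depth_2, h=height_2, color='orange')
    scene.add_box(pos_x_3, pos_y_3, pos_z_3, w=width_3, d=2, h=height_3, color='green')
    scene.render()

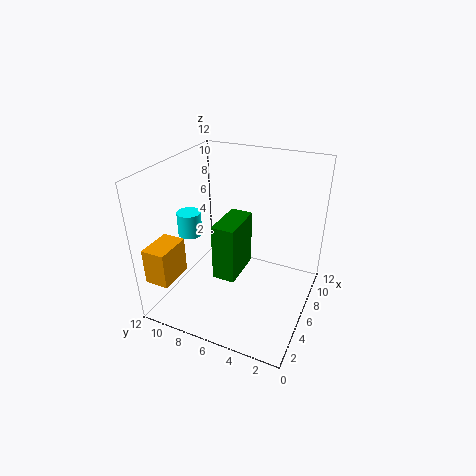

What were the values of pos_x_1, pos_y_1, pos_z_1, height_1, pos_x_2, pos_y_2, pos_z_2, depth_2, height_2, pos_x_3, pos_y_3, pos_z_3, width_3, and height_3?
pos_x_1 = 5, pos_y_1 = 10, pos_z_1 = 6, height_1 = 2, pos_x_2 = 1, pos_y_2 = 10, pos_z_2 = 3, depth_2 = 2, height_2 = 3, pos_x_3 = 5, pos_y_3 = 6, pos_z_3 = 2, width_3 = 4, height_3 = 5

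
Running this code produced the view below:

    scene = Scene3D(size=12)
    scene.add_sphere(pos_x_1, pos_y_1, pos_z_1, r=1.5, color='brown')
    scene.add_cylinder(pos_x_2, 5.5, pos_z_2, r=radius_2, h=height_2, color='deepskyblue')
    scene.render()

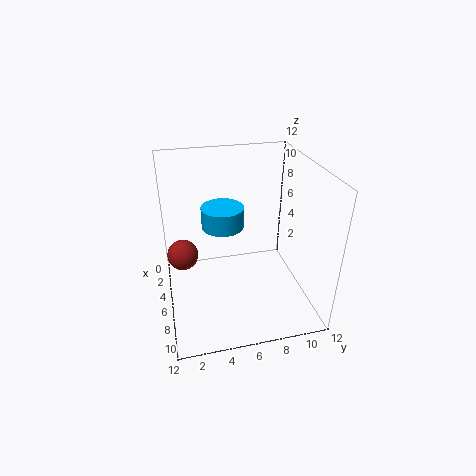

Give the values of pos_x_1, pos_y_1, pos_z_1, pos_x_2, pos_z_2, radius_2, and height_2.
pos_x_1 = 1.5, pos_y_1 = 1.5, pos_z_1 = 2, pos_x_2 = 2, pos_z_2 = 5, radius_2 = 2, height_2 = 2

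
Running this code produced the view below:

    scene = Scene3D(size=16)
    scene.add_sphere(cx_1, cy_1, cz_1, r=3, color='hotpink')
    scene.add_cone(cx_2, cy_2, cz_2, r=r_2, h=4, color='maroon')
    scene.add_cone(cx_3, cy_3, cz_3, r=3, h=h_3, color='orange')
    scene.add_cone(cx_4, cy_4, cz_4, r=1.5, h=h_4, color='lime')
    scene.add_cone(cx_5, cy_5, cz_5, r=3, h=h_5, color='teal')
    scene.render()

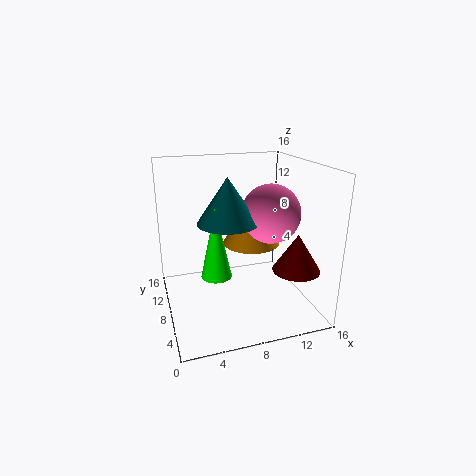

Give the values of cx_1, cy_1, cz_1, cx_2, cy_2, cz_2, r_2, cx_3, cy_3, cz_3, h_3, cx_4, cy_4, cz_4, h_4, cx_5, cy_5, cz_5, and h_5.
cx_1 = 10.5, cy_1 = 5, cz_1 = 11.5, cx_2 = 13, cy_2 = 3.5, cz_2 = 5.5, r_2 = 2.5, cx_3 = 9, cy_3 = 6.5, cz_3 = 8, h_3 = 5, cx_4 = 4.5, cy_4 = 4, cz_4 = 6, h_4 = 7, cx_5 = 6, cy_5 = 5, cz_5 = 11, h_5 = 4.5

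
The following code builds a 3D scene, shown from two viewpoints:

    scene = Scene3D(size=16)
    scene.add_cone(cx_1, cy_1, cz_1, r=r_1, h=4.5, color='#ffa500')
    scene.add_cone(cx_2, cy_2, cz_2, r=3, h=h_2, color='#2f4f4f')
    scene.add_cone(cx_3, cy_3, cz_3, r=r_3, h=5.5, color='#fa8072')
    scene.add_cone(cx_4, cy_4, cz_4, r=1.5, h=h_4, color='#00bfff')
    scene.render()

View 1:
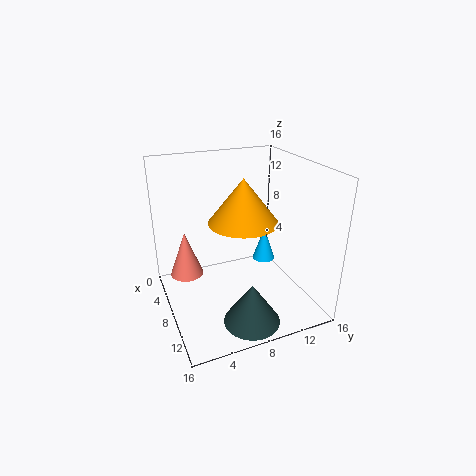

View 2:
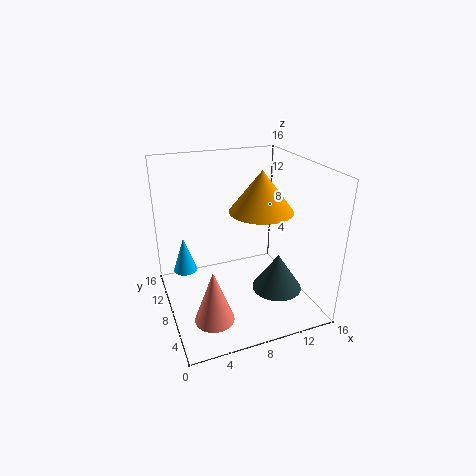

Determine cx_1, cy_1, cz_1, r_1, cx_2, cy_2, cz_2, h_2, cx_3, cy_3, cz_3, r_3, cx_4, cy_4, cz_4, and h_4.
cx_1 = 10.5, cy_1 = 7.5, cz_1 = 11, r_1 = 3.5, cx_2 = 13, cy_2 = 7.5, cz_2 = 0.5, h_2 = 4.5, cx_3 = 3.5, cy_3 = 3, cz_3 = 2, r_3 = 2, cx_4 = 3, cy_4 = 14, cz_4 = 1.5, h_4 = 4.5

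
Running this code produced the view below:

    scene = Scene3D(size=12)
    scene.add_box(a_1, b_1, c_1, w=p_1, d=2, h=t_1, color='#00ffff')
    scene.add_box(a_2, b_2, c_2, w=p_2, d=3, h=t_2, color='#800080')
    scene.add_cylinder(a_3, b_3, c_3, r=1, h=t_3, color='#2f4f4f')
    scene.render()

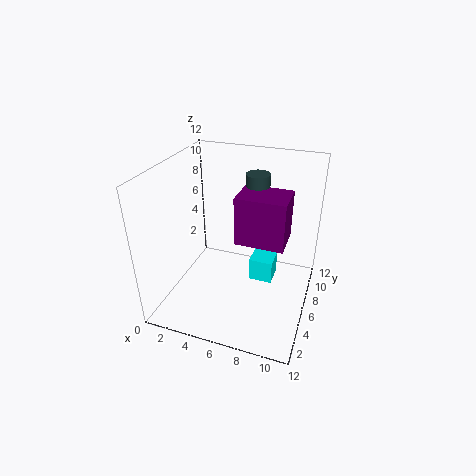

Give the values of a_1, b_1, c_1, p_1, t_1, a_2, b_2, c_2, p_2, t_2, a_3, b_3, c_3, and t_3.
a_1 = 7; b_1 = 6; c_1 = 2; p_1 = 2; t_1 = 2; a_2 = 6; b_2 = 5; c_2 = 6; p_2 = 4; t_2 = 4; a_3 = 7; b_3 = 8; c_3 = 8; t_3 = 3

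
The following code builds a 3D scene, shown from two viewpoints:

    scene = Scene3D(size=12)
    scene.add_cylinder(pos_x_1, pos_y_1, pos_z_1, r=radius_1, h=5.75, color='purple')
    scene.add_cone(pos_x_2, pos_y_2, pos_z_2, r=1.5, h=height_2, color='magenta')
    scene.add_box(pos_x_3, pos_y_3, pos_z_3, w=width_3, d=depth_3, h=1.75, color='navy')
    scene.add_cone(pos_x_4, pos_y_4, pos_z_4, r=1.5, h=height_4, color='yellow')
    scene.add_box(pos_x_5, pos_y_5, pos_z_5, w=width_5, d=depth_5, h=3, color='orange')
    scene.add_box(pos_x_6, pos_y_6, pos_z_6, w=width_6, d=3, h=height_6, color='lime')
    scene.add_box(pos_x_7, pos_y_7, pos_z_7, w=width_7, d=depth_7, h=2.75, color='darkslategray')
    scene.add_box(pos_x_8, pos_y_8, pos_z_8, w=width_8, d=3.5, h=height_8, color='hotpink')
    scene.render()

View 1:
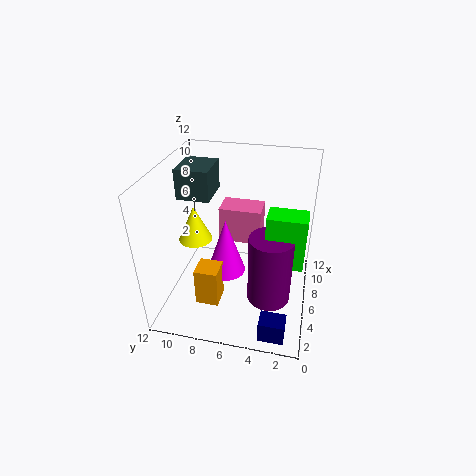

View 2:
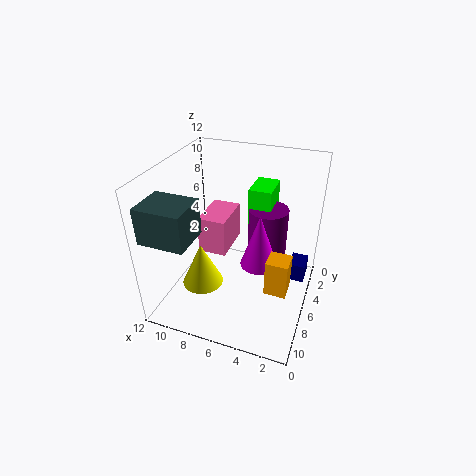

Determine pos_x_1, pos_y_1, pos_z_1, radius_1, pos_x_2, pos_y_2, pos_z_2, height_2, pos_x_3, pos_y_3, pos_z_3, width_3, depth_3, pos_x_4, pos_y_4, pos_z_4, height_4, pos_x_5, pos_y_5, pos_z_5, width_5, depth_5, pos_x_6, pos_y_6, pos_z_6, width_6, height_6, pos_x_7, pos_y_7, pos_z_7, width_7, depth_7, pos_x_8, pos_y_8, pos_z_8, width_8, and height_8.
pos_x_1 = 4.25
pos_y_1 = 3
pos_z_1 = 1.75
radius_1 = 1.75
pos_x_2 = 4
pos_y_2 = 6.5
pos_z_2 = 4.25
height_2 = 4.5
pos_x_3 = 0.5
pos_y_3 = 1.25
pos_z_3 = 0.5
width_3 = 1.5
depth_3 = 2
pos_x_4 = 7.25
pos_y_4 = 10.25
pos_z_4 = 4.5
height_4 = 3.25
pos_x_5 = 1.25
pos_y_5 = 6.5
pos_z_5 = 2.75
width_5 = 1.75
depth_5 = 1.75
pos_x_6 = 4
pos_y_6 = 0.5
pos_z_6 = 5
width_6 = 2
height_6 = 4.25
pos_x_7 = 7.75
pos_y_7 = 9
pos_z_7 = 8
width_7 = 3.5
depth_7 = 3
pos_x_8 = 6.5
pos_y_8 = 4.25
pos_z_8 = 5.25
width_8 = 2.25
height_8 = 3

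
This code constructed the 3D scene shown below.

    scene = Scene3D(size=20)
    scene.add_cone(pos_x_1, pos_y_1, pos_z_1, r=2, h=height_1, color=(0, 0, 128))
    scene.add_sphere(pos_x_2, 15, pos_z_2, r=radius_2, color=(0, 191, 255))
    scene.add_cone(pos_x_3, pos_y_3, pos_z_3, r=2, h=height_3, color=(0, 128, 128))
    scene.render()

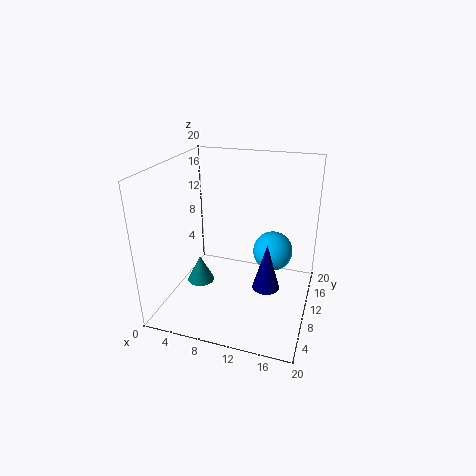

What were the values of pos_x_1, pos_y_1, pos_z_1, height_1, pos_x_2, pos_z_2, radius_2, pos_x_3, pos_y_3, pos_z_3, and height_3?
pos_x_1 = 14, pos_y_1 = 11, pos_z_1 = 2, height_1 = 7, pos_x_2 = 14, pos_z_2 = 6, radius_2 = 3, pos_x_3 = 4, pos_y_3 = 10, pos_z_3 = 2, height_3 = 4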